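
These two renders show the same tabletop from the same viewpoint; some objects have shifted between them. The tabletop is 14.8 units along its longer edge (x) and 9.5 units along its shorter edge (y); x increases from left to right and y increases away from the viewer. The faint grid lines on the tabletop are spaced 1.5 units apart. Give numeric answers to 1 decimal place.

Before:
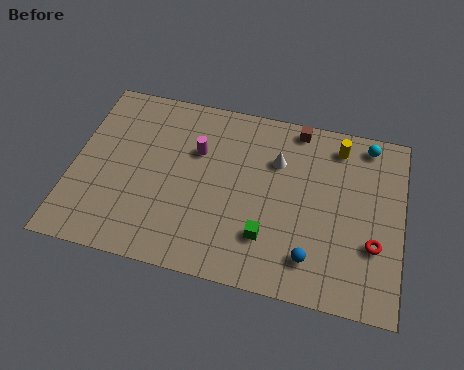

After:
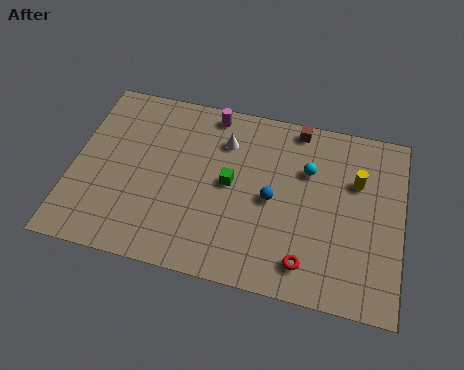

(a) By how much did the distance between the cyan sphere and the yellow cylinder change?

+0.8

The distance was about 1.4 in the first image and 2.2 in the second, so they moved 0.8 units further apart.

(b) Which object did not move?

the brown cube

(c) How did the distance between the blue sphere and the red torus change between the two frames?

+0.4

The distance was about 3.0 in the first image and 3.4 in the second, so they moved 0.4 units further apart.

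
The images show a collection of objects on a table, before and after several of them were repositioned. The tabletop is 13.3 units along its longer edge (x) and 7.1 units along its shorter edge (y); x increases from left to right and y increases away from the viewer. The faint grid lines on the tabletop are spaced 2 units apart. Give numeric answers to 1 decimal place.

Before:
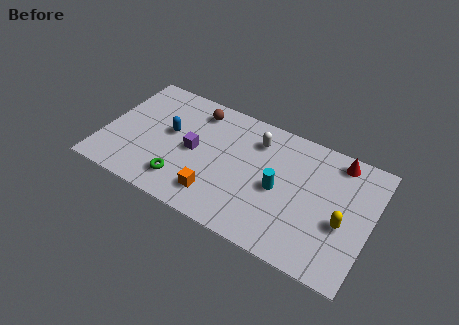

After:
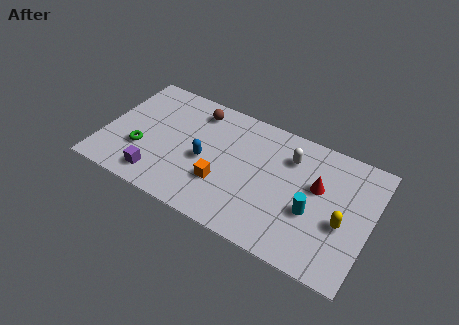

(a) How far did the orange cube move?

0.8

From (5.9, 1.5) to (6.1, 2.3), the orange cube covered √(0.2² + 0.8²) ≈ 0.8 units.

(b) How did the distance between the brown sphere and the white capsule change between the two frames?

+1.7

They were about 3.1 units apart before and 4.8 after — 1.7 units further apart.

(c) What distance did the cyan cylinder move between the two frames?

1.8

The cyan cylinder was near (8.8, 3.3) before and (10.5, 2.8) after, so it travelled √(1.7² + 0.5²) ≈ 1.8 units.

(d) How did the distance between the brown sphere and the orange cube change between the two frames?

-0.7

Before: roughly 4.7 units apart; after: 4.0. That's 0.7 units closer together.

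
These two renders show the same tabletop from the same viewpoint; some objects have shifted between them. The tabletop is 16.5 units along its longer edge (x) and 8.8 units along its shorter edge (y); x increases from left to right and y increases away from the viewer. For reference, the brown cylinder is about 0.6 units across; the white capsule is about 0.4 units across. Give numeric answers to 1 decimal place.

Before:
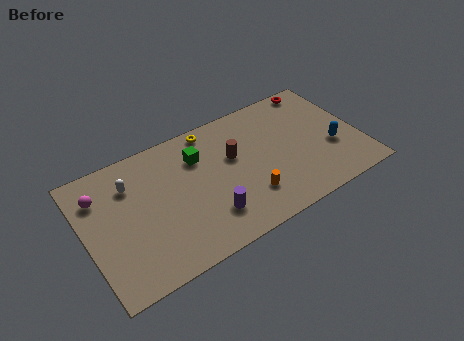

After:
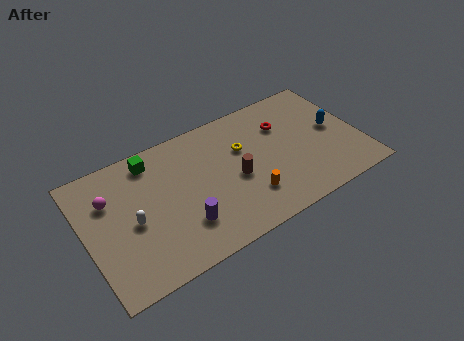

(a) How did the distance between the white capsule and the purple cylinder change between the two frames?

-2.7

The distance was about 5.9 in the first image and 3.2 in the second, so they moved 2.7 units closer together.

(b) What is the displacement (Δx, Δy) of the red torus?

(-2.5, -1.8)

The red torus was at about (14.7, 8.0) and moved to about (12.2, 6.2).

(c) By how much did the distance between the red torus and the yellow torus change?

-4.1

They were about 6.7 units apart before and 2.6 after — 4.1 units closer together.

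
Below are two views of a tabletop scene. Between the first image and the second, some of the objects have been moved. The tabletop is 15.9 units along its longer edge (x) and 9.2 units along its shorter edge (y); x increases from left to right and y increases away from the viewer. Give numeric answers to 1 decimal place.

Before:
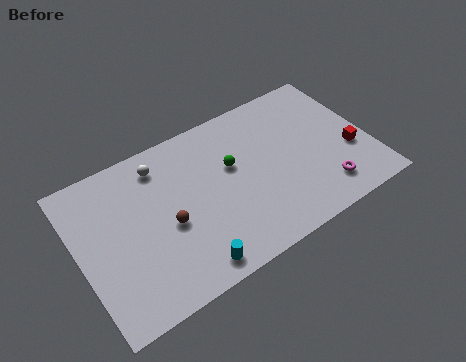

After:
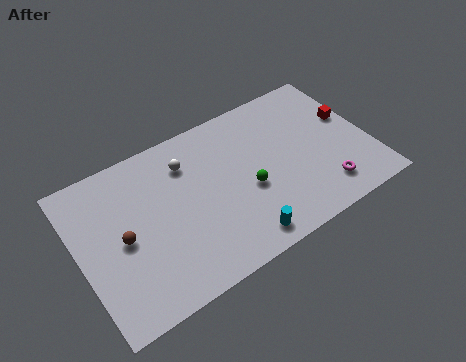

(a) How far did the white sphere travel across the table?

1.5

The white sphere moved from about (4.8, 7.6) to (6.2, 7.0), a distance of √(1.4² + 0.6²) ≈ 1.5.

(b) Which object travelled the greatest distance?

the cyan cylinder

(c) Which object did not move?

the magenta torus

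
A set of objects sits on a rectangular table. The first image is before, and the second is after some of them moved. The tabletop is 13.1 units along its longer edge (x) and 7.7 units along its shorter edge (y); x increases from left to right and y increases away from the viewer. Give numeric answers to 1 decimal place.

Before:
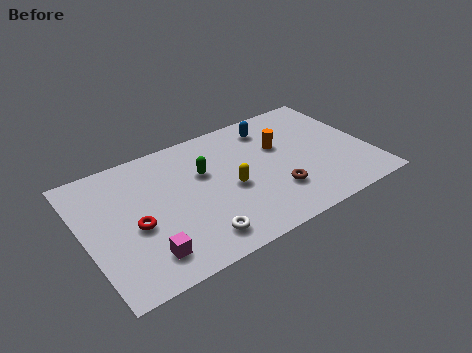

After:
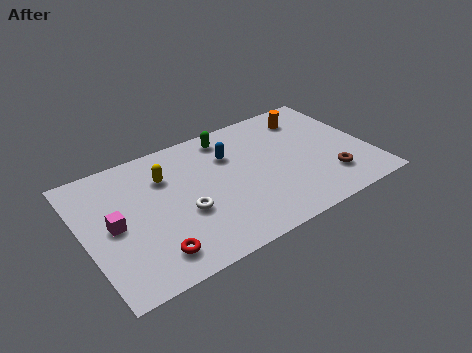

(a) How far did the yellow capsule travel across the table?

3.4

The yellow capsule moved from about (6.6, 3.4) to (3.9, 5.5), a distance of √(2.7² + 2.1²) ≈ 3.4.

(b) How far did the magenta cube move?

2.5

From (2.4, 1.5) to (1.3, 3.8), the magenta cube covered √(1.1² + 2.3²) ≈ 2.5 units.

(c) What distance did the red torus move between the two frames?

2.0

The red torus was near (2.2, 3.3) before and (2.7, 1.4) after, so it travelled √(0.5² + 1.9²) ≈ 2.0 units.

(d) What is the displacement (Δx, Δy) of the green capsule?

(1.4, 1.7)

The green capsule started near (5.6, 4.9) and ended near (7.0, 6.6).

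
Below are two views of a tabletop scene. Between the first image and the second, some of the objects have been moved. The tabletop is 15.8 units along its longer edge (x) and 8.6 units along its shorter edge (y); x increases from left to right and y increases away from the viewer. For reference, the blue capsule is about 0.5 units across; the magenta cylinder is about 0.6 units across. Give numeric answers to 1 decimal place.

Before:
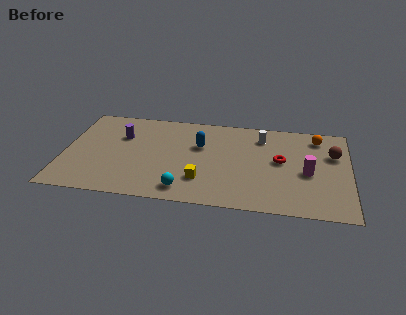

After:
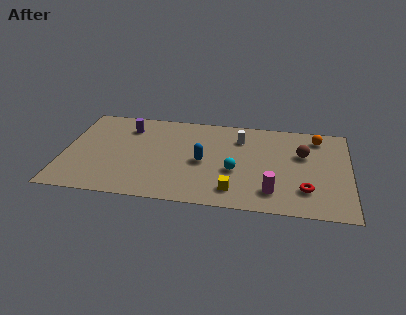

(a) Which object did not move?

the orange sphere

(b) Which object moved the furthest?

the cyan sphere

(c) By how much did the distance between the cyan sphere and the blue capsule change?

-2.4

They were about 4.3 units apart before and 1.9 after — 2.4 units closer together.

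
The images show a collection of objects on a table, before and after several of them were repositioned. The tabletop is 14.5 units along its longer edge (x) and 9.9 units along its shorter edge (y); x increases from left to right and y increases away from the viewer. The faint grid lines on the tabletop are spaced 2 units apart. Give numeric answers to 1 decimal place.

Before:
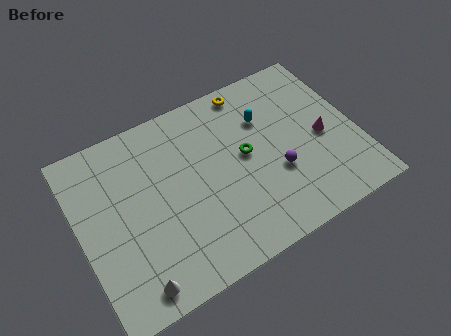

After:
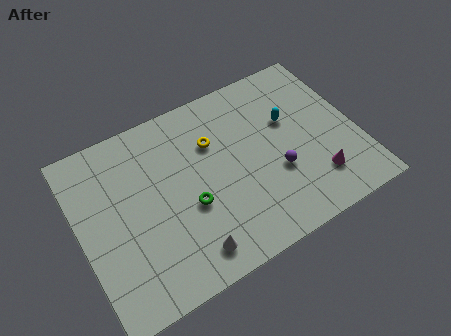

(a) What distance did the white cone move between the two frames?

2.9

The white cone was near (2.2, 1.2) before and (5.1, 1.5) after, so it travelled √(2.9² + 0.3²) ≈ 2.9 units.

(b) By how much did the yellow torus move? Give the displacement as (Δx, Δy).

(-2.3, -2.1)

The yellow torus started near (9.5, 8.9) and ended near (7.2, 6.8).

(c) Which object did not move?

the purple sphere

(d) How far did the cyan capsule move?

1.4

The cyan capsule moved from about (10.0, 6.9) to (11.2, 6.2), a distance of √(1.2² + 0.7²) ≈ 1.4.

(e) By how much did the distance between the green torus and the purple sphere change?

+2.4

The distance was about 2.2 in the first image and 4.6 in the second, so they moved 2.4 units further apart.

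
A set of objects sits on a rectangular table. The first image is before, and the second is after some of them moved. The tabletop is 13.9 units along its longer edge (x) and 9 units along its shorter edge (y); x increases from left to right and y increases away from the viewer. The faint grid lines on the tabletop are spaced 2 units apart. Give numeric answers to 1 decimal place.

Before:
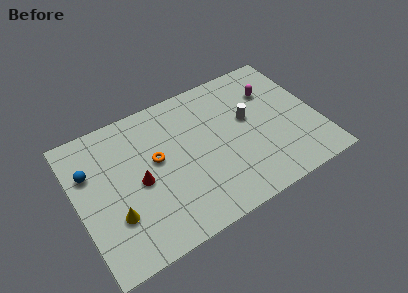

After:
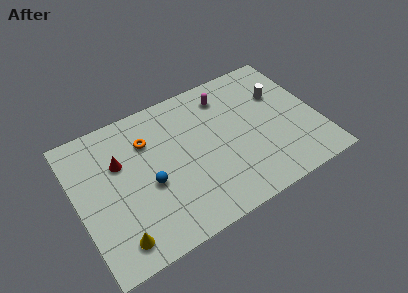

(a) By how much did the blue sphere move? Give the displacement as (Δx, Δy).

(3.1, -2.3)

The blue sphere was at about (0.9, 6.1) and moved to about (4.0, 3.8).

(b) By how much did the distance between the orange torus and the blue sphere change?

-1.1

The distance was about 3.8 in the first image and 2.7 in the second, so they moved 1.1 units closer together.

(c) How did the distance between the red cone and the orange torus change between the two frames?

+0.4

The distance was about 1.4 in the first image and 1.8 in the second, so they moved 0.4 units further apart.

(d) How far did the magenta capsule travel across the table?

2.8

From (11.6, 6.4) to (9.0, 7.3), the magenta capsule covered √(2.6² + 0.9²) ≈ 2.8 units.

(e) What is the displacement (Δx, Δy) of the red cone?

(-0.9, 1.7)

From the two frames, the red cone sits at roughly (3.5, 4.2) before and (2.6, 5.9) after.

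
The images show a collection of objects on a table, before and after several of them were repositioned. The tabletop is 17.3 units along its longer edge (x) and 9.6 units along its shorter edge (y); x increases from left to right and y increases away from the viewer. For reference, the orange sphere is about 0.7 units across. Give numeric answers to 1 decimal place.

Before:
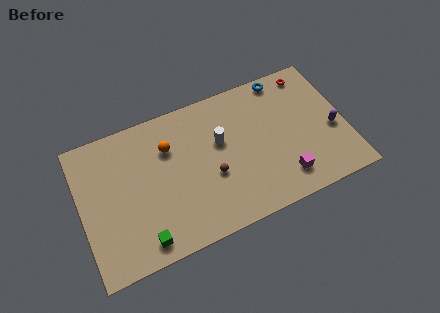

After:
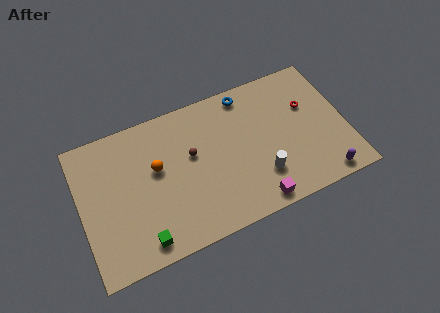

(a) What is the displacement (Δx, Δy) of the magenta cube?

(-2.0, -0.9)

The magenta cube started near (12.9, 1.9) and ended near (10.9, 1.0).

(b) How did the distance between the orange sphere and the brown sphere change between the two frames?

-1.6

Before: roughly 3.9 units apart; after: 2.3. That's 1.6 units closer together.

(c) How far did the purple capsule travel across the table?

3.2

The purple capsule moved from about (16.4, 4.0) to (15.4, 1.0), a distance of √(1.0² + 3.0²) ≈ 3.2.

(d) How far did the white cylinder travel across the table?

4.0

The white cylinder moved from about (9.2, 5.9) to (11.5, 2.6), a distance of √(2.3² + 3.3²) ≈ 4.0.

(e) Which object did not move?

the green cube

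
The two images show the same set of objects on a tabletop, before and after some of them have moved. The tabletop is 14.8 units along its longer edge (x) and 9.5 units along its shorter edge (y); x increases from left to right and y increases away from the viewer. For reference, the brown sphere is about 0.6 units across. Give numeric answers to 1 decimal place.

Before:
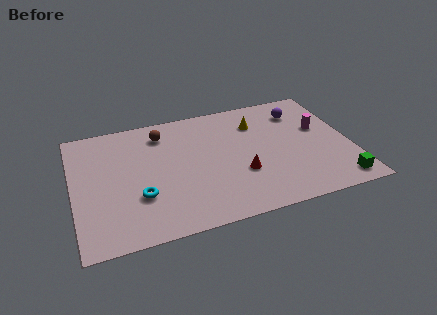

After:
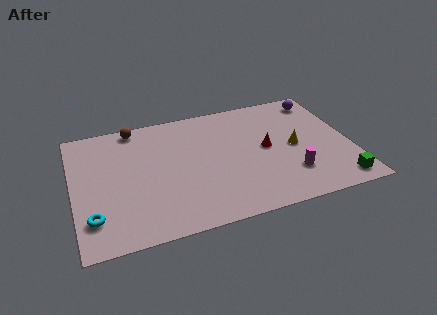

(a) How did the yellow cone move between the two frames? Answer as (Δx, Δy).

(1.8, -2.5)

From the two frames, the yellow cone sits at roughly (10.0, 7.1) before and (11.8, 4.6) after.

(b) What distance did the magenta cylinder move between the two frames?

3.7

The magenta cylinder moved from about (13.3, 5.7) to (11.4, 2.5), a distance of √(1.9² + 3.2²) ≈ 3.7.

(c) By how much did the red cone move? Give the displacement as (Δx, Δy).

(1.5, 1.6)

From the two frames, the red cone sits at roughly (8.8, 3.3) before and (10.3, 4.9) after.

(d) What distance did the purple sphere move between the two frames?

1.4

The purple sphere moved from about (12.4, 7.4) to (13.6, 8.1), a distance of √(1.2² + 0.7²) ≈ 1.4.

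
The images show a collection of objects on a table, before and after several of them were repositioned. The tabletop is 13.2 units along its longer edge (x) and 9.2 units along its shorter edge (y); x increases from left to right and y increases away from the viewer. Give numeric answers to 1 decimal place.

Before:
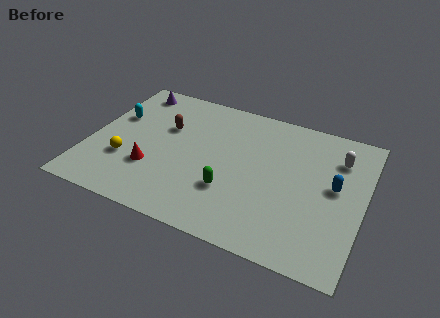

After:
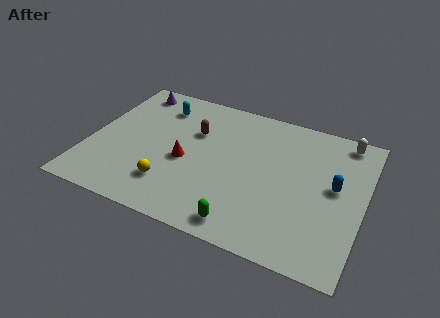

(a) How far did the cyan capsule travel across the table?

2.5

The cyan capsule was near (1.0, 5.8) before and (3.0, 7.3) after, so it travelled √(2.0² + 1.5²) ≈ 2.5 units.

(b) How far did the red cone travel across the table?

1.9

The red cone moved from about (3.2, 2.9) to (4.7, 4.0), a distance of √(1.5² + 1.1²) ≈ 1.9.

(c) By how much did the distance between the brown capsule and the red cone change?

-0.9

Before: roughly 3.0 units apart; after: 2.1. That's 0.9 units closer together.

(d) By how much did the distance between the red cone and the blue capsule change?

-1.7

The distance was about 8.9 in the first image and 7.2 in the second, so they moved 1.7 units closer together.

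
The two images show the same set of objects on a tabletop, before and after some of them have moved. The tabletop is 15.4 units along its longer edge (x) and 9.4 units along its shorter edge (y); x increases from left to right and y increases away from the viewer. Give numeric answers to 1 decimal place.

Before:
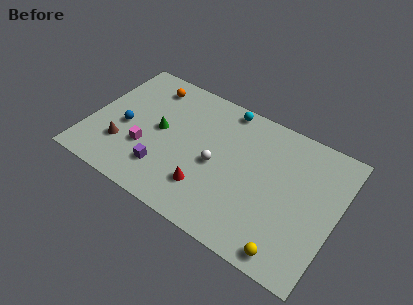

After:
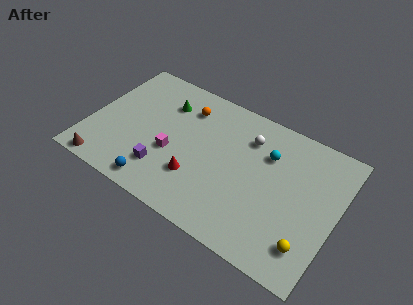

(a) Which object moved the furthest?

the blue sphere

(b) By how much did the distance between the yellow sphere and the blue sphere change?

-2.0

Before: roughly 11.3 units apart; after: 9.3. That's 2.0 units closer together.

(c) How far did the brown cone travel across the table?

2.1

The brown cone moved from about (2.3, 2.7) to (1.5, 0.8), a distance of √(0.8² + 1.9²) ≈ 2.1.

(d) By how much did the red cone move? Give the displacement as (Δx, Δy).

(-0.7, 0.4)

From the two frames, the red cone sits at roughly (7.7, 2.4) before and (7.0, 2.8) after.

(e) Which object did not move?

the purple cube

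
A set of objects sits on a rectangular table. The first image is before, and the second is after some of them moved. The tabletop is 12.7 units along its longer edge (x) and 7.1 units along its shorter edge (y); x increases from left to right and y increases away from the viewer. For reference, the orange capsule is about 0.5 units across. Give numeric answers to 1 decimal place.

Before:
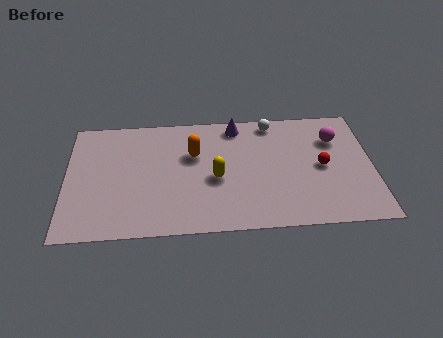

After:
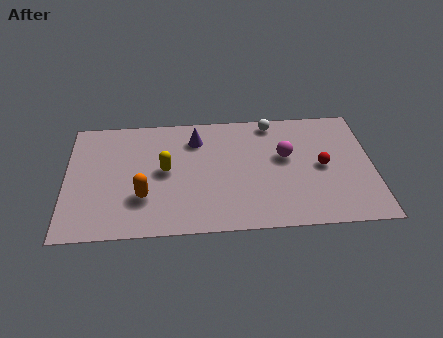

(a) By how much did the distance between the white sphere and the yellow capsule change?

+1.2

The distance was about 4.0 in the first image and 5.2 in the second, so they moved 1.2 units further apart.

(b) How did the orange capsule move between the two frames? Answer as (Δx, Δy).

(-2.1, -2.4)

The orange capsule was at about (5.3, 4.6) and moved to about (3.2, 2.2).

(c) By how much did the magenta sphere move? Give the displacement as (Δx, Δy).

(-2.1, -0.9)

The magenta sphere was at about (11.2, 5.1) and moved to about (9.1, 4.2).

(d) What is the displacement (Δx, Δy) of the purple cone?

(-1.7, -0.7)

From the two frames, the purple cone sits at roughly (7.1, 6.2) before and (5.4, 5.5) after.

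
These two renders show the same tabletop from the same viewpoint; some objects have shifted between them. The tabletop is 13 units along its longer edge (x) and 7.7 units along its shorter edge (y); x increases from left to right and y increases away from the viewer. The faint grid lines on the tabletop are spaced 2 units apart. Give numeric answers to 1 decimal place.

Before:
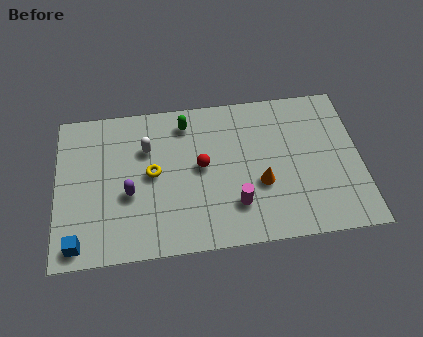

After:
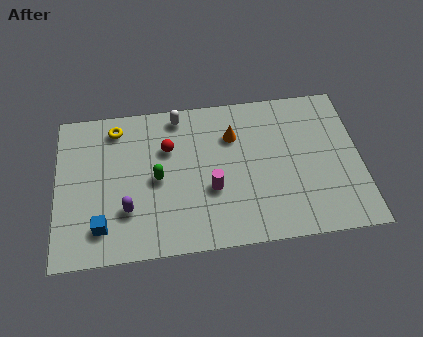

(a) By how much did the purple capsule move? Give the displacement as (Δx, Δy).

(-0.1, -0.8)

The purple capsule started near (3.1, 3.1) and ended near (3.0, 2.3).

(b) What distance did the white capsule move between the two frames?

2.1

The white capsule moved from about (3.9, 5.3) to (5.3, 6.8), a distance of √(1.4² + 1.5²) ≈ 2.1.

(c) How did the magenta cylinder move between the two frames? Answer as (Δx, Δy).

(-1.0, 0.9)

The magenta cylinder started near (7.6, 2.0) and ended near (6.6, 2.9).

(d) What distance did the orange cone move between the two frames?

2.8

The orange cone moved from about (8.7, 2.9) to (7.6, 5.5), a distance of √(1.1² + 2.6²) ≈ 2.8.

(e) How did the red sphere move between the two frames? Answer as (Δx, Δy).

(-1.4, 1.1)

The red sphere was at about (6.2, 4.1) and moved to about (4.8, 5.2).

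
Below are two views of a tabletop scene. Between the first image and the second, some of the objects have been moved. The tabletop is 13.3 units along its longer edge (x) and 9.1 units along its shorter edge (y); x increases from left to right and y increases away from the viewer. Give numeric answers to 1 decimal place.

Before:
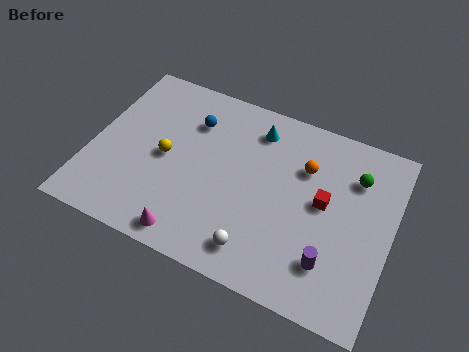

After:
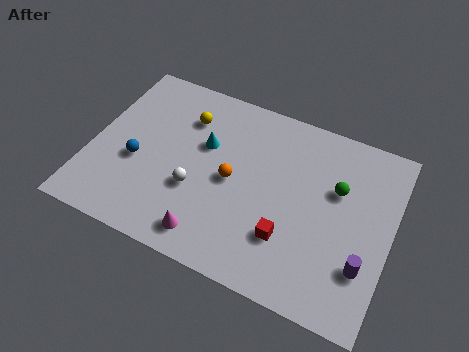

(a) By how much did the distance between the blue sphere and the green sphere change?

+1.6

Before: roughly 7.3 units apart; after: 8.9. That's 1.6 units further apart.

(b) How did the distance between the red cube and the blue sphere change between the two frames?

+0.6

Before: roughly 6.4 units apart; after: 7.0. That's 0.6 units further apart.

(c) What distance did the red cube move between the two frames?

2.6

The red cube moved from about (10.3, 4.9) to (9.0, 2.6), a distance of √(1.3² + 2.3²) ≈ 2.6.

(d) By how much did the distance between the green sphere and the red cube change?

+1.5

They were about 2.2 units apart before and 3.7 after — 1.5 units further apart.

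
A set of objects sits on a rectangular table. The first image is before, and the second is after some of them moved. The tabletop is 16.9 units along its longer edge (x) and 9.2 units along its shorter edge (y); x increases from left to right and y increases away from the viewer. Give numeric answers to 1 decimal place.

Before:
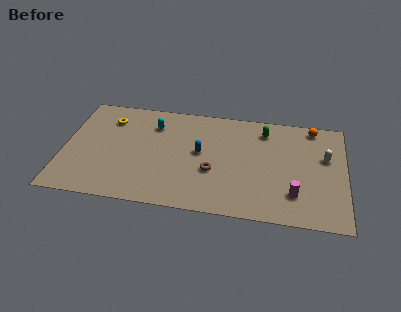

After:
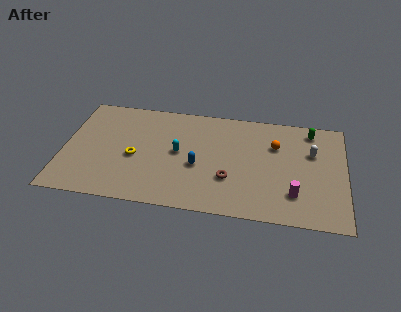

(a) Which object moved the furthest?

the yellow torus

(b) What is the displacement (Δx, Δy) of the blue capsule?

(-0.1, -1.2)

The blue capsule was at about (8.2, 5.0) and moved to about (8.1, 3.8).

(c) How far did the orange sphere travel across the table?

2.9

The orange sphere moved from about (14.9, 8.2) to (12.7, 6.3), a distance of √(2.2² + 1.9²) ≈ 2.9.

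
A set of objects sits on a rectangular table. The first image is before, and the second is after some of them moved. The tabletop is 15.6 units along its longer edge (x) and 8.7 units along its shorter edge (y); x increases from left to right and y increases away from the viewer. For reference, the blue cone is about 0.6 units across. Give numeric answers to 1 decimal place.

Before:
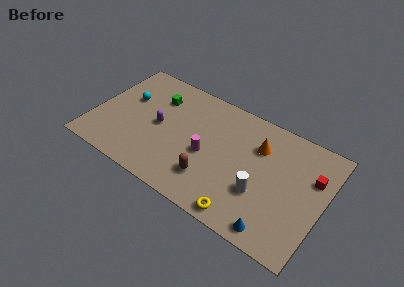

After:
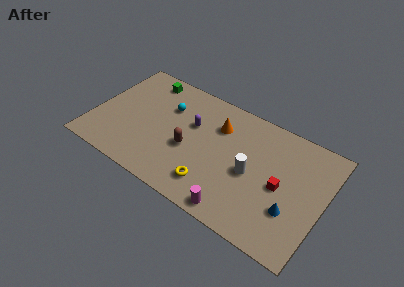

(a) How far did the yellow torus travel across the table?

2.5

The yellow torus was near (10.8, 0.9) before and (8.5, 1.8) after, so it travelled √(2.3² + 0.9²) ≈ 2.5 units.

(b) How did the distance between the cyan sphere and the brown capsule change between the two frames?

-4.0

They were about 7.1 units apart before and 3.1 after — 4.0 units closer together.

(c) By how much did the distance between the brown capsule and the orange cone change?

-1.7

They were about 4.8 units apart before and 3.1 after — 1.7 units closer together.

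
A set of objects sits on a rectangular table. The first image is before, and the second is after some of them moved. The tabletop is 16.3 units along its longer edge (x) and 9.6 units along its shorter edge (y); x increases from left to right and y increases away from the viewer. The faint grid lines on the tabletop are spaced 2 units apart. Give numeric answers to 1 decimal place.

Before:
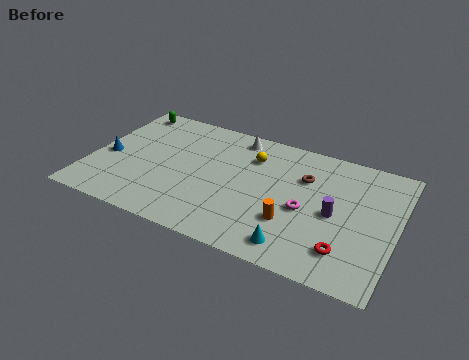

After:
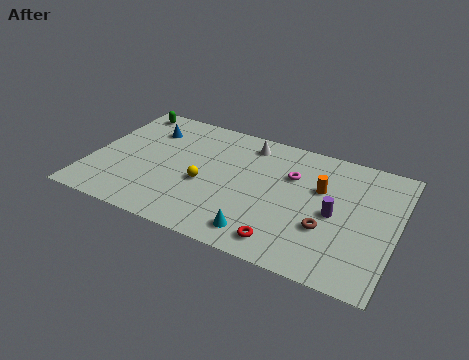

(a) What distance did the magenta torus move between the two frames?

2.5

The magenta torus was near (11.6, 4.2) before and (10.6, 6.5) after, so it travelled √(1.0² + 2.3²) ≈ 2.5 units.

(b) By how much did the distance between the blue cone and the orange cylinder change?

-0.6

Before: roughly 10.2 units apart; after: 9.6. That's 0.6 units closer together.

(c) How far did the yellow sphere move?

3.8

From (8.4, 7.1) to (6.2, 4.0), the yellow sphere covered √(2.2² + 3.1²) ≈ 3.8 units.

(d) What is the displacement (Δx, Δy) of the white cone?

(0.7, -0.3)

The white cone was at about (7.4, 8.4) and moved to about (8.1, 8.1).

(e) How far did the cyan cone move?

1.9

The cyan cone moved from about (11.4, 1.4) to (9.5, 1.5), a distance of √(1.9² + 0.1²) ≈ 1.9.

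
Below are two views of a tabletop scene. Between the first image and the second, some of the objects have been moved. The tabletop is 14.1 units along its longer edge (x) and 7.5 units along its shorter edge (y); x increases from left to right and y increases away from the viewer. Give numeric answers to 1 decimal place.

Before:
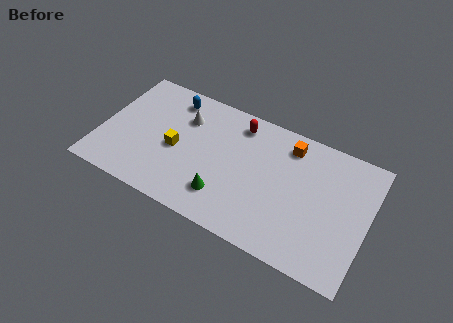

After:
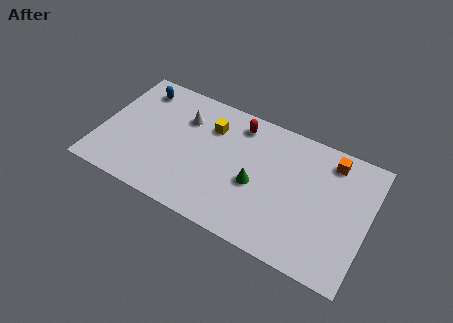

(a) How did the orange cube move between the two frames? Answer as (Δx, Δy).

(2.2, 0.1)

From the two frames, the orange cube sits at roughly (9.7, 6.2) before and (11.9, 6.3) after.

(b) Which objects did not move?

the white cone and the red capsule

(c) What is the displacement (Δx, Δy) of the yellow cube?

(1.6, 2.1)

From the two frames, the yellow cube sits at roughly (4.0, 3.4) before and (5.6, 5.5) after.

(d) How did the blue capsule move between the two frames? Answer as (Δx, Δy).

(-1.8, -0.1)

From the two frames, the blue capsule sits at roughly (3.4, 6.3) before and (1.6, 6.2) after.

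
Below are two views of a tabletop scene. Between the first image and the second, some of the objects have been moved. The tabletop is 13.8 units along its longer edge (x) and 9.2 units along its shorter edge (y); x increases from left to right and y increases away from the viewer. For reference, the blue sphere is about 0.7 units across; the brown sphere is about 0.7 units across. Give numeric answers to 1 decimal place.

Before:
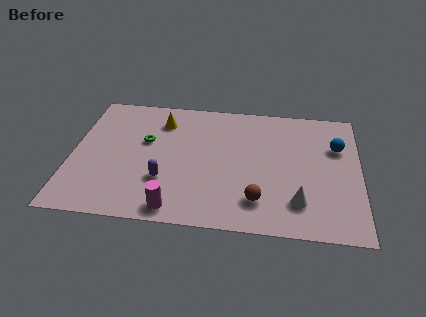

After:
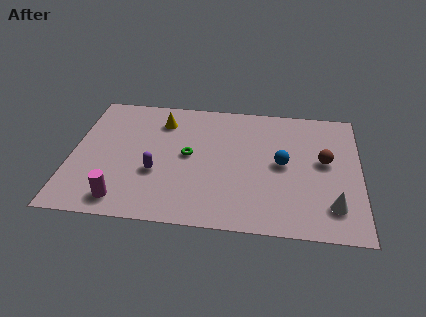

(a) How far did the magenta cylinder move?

2.5

From (5.1, 1.0) to (2.6, 1.3), the magenta cylinder covered √(2.5² + 0.3²) ≈ 2.5 units.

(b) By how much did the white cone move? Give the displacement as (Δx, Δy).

(1.6, -0.1)

From the two frames, the white cone sits at roughly (10.9, 2.1) before and (12.5, 2.0) after.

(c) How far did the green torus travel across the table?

2.2

From (3.5, 5.6) to (5.6, 4.8), the green torus covered √(2.1² + 0.8²) ≈ 2.2 units.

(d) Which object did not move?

the yellow cone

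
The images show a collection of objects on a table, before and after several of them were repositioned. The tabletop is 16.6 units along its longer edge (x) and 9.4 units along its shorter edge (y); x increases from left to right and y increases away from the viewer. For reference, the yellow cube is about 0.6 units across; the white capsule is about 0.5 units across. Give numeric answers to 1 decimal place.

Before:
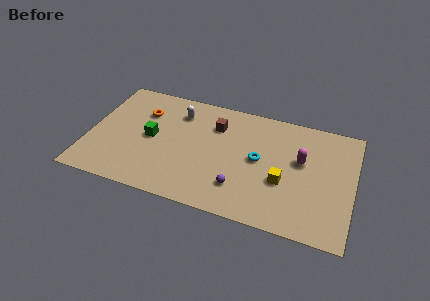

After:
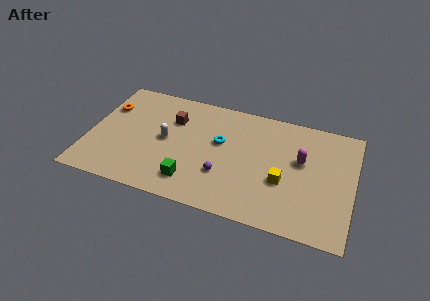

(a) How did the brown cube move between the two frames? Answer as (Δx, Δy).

(-2.7, -0.3)

From the two frames, the brown cube sits at roughly (7.8, 6.9) before and (5.1, 6.6) after.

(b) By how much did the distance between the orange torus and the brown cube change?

-0.4

They were about 4.6 units apart before and 4.2 after — 0.4 units closer together.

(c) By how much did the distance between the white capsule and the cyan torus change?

-2.3

Before: roughly 5.8 units apart; after: 3.5. That's 2.3 units closer together.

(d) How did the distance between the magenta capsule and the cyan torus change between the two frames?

+2.4

The distance was about 2.7 in the first image and 5.1 in the second, so they moved 2.4 units further apart.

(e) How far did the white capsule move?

2.6

The white capsule moved from about (5.4, 7.3) to (4.8, 4.8), a distance of √(0.6² + 2.5²) ≈ 2.6.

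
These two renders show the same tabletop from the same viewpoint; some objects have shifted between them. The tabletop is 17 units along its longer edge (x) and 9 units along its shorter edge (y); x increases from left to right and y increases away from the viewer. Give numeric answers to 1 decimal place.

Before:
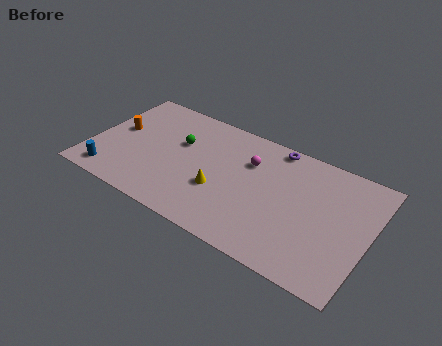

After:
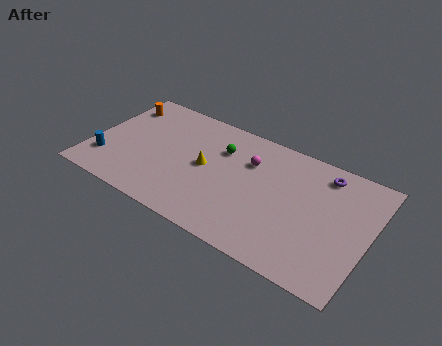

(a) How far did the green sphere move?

2.6

From (5.2, 5.7) to (7.7, 6.4), the green sphere covered √(2.5² + 0.7²) ≈ 2.6 units.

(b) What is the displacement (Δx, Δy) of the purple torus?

(3.1, -0.6)

The purple torus started near (10.8, 8.2) and ended near (13.9, 7.6).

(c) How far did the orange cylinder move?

2.1

From (1.4, 5.0) to (1.1, 7.1), the orange cylinder covered √(0.3² + 2.1²) ≈ 2.1 units.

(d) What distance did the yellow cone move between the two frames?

1.7

From (8.1, 3.3) to (7.0, 4.6), the yellow cone covered √(1.1² + 1.3²) ≈ 1.7 units.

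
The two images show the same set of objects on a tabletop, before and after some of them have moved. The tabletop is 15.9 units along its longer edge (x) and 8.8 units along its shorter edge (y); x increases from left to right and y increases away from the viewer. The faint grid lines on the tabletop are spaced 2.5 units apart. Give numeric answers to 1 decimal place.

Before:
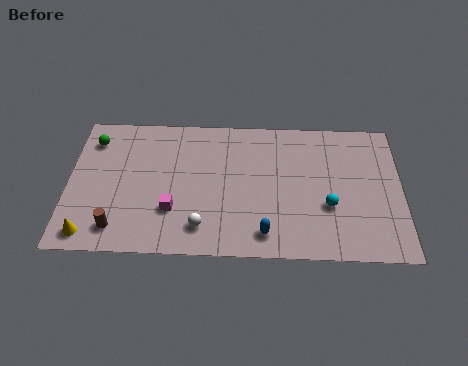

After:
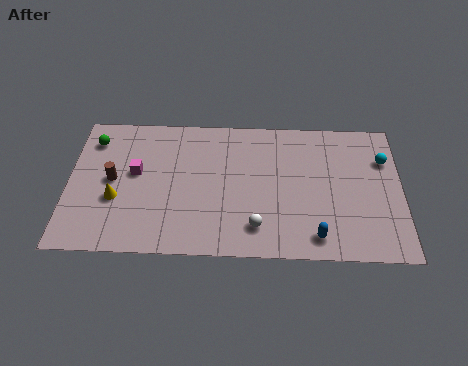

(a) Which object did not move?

the green sphere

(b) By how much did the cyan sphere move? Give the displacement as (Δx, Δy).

(2.7, 3.0)

The cyan sphere was at about (12.4, 3.2) and moved to about (15.1, 6.2).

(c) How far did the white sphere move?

2.6

The white sphere was near (6.4, 1.7) before and (9.0, 1.8) after, so it travelled √(2.6² + 0.1²) ≈ 2.6 units.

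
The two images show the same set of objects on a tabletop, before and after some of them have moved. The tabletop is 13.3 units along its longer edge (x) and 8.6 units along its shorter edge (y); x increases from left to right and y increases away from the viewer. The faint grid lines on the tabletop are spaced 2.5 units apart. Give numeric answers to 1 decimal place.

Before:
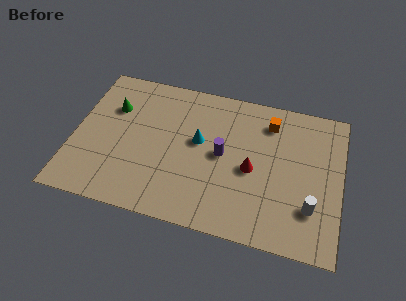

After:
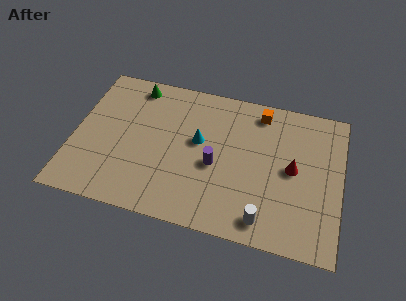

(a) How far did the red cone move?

2.1

The red cone was near (8.9, 3.9) before and (10.9, 4.4) after, so it travelled √(2.0² + 0.5²) ≈ 2.1 units.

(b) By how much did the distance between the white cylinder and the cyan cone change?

-1.1

They were about 6.2 units apart before and 5.1 after — 1.1 units closer together.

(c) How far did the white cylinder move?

2.5

From (11.9, 2.4) to (9.7, 1.2), the white cylinder covered √(2.2² + 1.2²) ≈ 2.5 units.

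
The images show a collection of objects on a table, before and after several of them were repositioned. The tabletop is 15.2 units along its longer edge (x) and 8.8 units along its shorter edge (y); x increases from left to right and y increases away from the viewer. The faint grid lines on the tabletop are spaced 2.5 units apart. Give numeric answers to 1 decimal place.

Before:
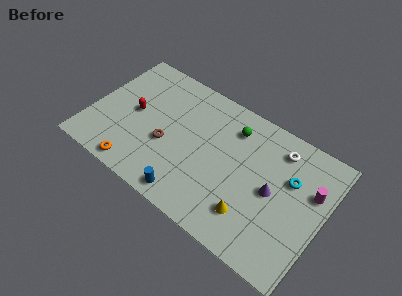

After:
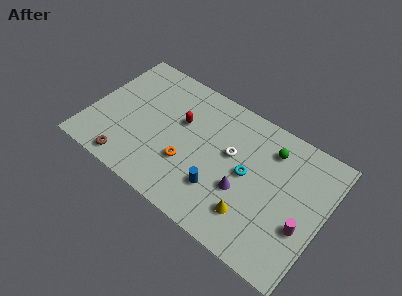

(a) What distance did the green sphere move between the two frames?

2.5

The green sphere was near (8.9, 6.9) before and (11.4, 6.9) after, so it travelled √(2.5² + 0.0²) ≈ 2.5 units.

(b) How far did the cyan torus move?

2.9

From (12.9, 5.7) to (10.3, 4.5), the cyan torus covered √(2.6² + 1.2²) ≈ 2.9 units.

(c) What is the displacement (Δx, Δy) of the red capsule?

(3.0, 1.0)

The red capsule was at about (2.7, 4.5) and moved to about (5.7, 5.5).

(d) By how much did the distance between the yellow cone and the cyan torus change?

-1.6

Before: roughly 4.1 units apart; after: 2.5. That's 1.6 units closer together.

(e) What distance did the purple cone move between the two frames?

2.1

From (12.0, 4.3) to (10.2, 3.3), the purple cone covered √(1.8² + 1.0²) ≈ 2.1 units.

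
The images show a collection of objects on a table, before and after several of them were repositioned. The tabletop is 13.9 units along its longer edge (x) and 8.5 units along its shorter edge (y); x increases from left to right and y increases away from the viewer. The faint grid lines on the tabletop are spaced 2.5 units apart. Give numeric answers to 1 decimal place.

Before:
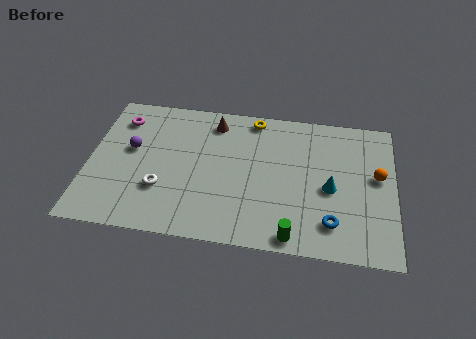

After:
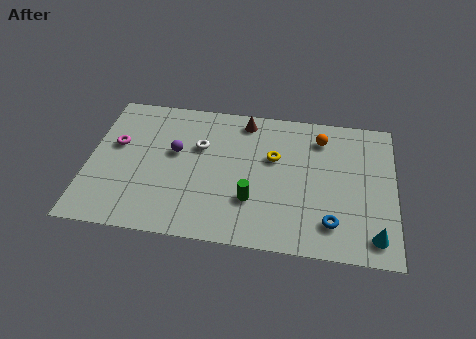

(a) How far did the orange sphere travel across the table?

3.3

The orange sphere was near (13.1, 4.8) before and (10.5, 6.8) after, so it travelled √(2.6² + 2.0²) ≈ 3.3 units.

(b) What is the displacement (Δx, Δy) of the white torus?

(1.6, 2.8)

From the two frames, the white torus sits at roughly (3.4, 2.7) before and (5.0, 5.5) after.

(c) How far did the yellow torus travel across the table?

2.5

The yellow torus was near (7.4, 7.6) before and (8.4, 5.3) after, so it travelled √(1.0² + 2.3²) ≈ 2.5 units.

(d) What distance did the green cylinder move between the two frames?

2.6

From (9.4, 0.8) to (7.5, 2.6), the green cylinder covered √(1.9² + 1.8²) ≈ 2.6 units.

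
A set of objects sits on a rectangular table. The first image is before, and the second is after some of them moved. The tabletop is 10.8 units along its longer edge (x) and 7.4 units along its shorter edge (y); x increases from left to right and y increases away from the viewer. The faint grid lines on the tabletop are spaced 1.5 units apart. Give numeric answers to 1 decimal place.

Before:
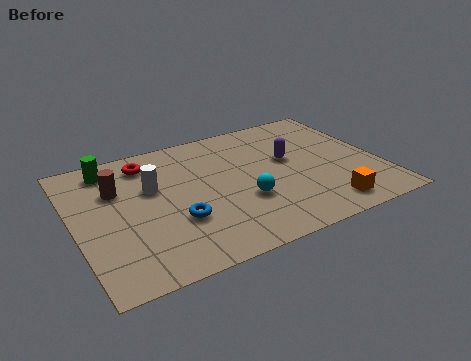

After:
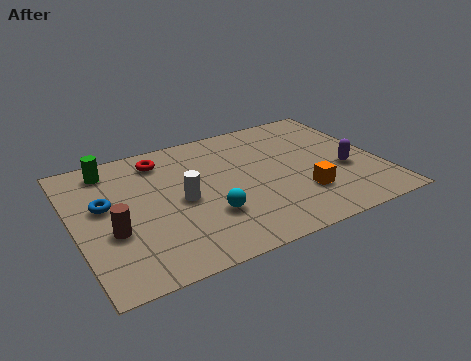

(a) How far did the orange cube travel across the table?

1.2

The orange cube was near (8.5, 1.1) before and (7.8, 2.1) after, so it travelled √(0.7² + 1.0²) ≈ 1.2 units.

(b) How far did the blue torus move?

2.9

The blue torus moved from about (3.4, 2.5) to (1.1, 4.3), a distance of √(2.3² + 1.8²) ≈ 2.9.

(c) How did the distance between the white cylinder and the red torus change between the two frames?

+1.1

They were about 1.5 units apart before and 2.6 after — 1.1 units further apart.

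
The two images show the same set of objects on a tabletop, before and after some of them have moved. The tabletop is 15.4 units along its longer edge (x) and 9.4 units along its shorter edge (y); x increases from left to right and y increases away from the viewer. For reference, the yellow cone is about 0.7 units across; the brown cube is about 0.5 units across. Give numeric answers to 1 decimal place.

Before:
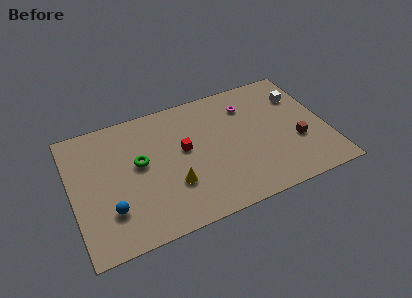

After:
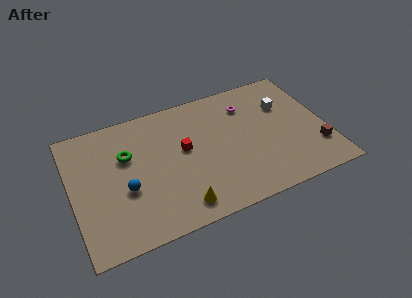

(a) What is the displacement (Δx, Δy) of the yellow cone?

(0.2, -1.6)

The yellow cone was at about (5.9, 3.0) and moved to about (6.1, 1.4).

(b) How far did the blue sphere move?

1.5

From (2.1, 2.6) to (3.1, 3.7), the blue sphere covered √(1.0² + 1.1²) ≈ 1.5 units.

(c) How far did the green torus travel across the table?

1.1

The green torus was near (4.1, 5.3) before and (3.4, 6.1) after, so it travelled √(0.7² + 0.8²) ≈ 1.1 units.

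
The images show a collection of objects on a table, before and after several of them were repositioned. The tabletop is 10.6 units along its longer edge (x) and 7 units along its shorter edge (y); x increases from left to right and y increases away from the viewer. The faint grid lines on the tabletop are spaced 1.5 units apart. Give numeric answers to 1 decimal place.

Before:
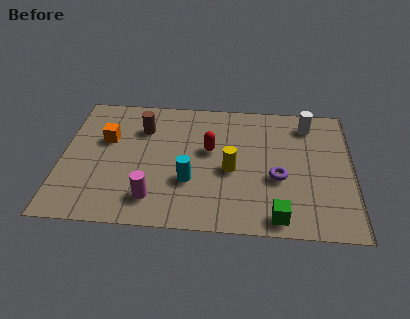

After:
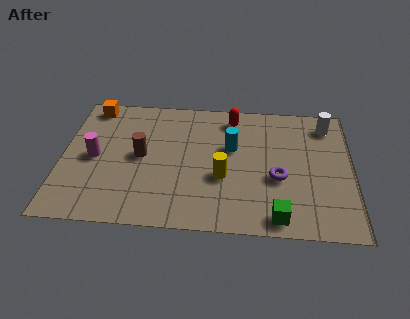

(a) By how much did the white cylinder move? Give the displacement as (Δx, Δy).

(0.7, 0.0)

From the two frames, the white cylinder sits at roughly (9.0, 5.8) before and (9.7, 5.8) after.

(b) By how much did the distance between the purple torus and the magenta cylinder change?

+2.0

Before: roughly 4.7 units apart; after: 6.7. That's 2.0 units further apart.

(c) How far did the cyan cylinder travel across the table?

2.4

The cyan cylinder moved from about (4.7, 2.4) to (6.2, 4.3), a distance of √(1.5² + 1.9²) ≈ 2.4.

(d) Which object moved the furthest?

the magenta cylinder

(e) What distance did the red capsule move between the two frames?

2.0

The red capsule moved from about (5.4, 4.1) to (6.2, 5.9), a distance of √(0.8² + 1.8²) ≈ 2.0.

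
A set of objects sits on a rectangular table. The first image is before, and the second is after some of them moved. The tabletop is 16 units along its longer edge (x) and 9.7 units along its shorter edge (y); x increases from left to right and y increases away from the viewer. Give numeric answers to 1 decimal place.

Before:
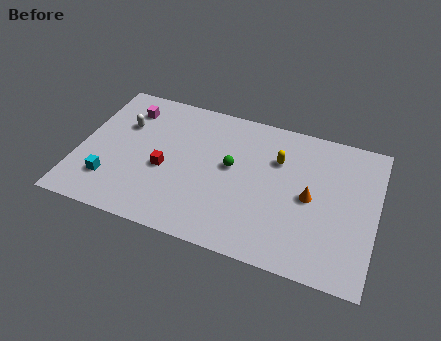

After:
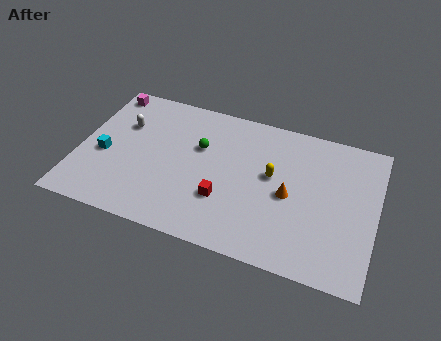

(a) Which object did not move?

the white capsule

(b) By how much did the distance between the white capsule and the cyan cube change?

-1.6

Before: roughly 4.1 units apart; after: 2.5. That's 1.6 units closer together.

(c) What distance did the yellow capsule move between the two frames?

1.2

The yellow capsule was near (10.6, 6.7) before and (10.4, 5.5) after, so it travelled √(0.2² + 1.2²) ≈ 1.2 units.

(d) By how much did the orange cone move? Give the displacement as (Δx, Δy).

(-1.1, -0.2)

The orange cone started near (12.5, 4.7) and ended near (11.4, 4.5).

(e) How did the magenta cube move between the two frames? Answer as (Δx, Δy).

(-1.3, 0.9)

The magenta cube was at about (2.3, 7.7) and moved to about (1.0, 8.6).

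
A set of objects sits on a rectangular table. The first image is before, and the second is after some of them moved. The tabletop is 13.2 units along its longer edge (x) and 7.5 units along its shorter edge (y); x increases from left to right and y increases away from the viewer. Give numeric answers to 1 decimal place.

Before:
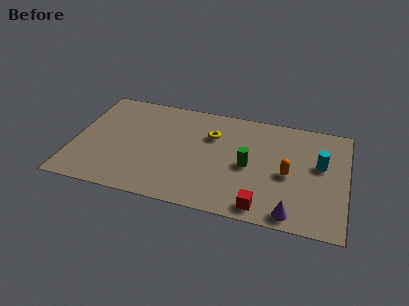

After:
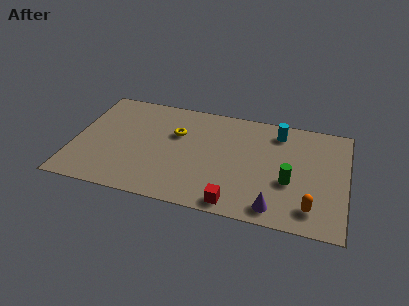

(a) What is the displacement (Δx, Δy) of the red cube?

(-1.3, -0.1)

The red cube started near (9.3, 0.9) and ended near (8.0, 0.8).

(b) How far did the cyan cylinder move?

2.8

The cyan cylinder was near (11.9, 4.4) before and (9.8, 6.2) after, so it travelled √(2.1² + 1.8²) ≈ 2.8 units.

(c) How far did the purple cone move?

0.8

From (10.7, 0.8) to (9.9, 1.0), the purple cone covered √(0.8² + 0.2²) ≈ 0.8 units.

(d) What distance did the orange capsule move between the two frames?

2.3

From (10.4, 3.4) to (11.6, 1.4), the orange capsule covered √(1.2² + 2.0²) ≈ 2.3 units.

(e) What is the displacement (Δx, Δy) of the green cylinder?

(2.0, -0.6)

The green cylinder was at about (8.5, 3.5) and moved to about (10.5, 2.9).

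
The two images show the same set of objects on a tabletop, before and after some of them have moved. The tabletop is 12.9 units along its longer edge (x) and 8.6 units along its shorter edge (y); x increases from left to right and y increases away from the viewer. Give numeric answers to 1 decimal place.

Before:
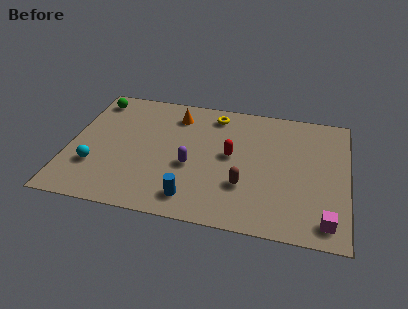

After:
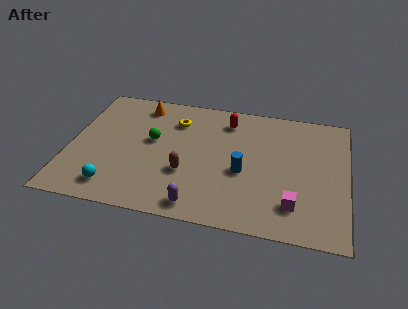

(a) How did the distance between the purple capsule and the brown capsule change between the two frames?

-0.5

The distance was about 2.6 in the first image and 2.1 in the second, so they moved 0.5 units closer together.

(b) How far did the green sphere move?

3.8

The green sphere was near (0.9, 7.3) before and (3.8, 4.9) after, so it travelled √(2.9² + 2.4²) ≈ 3.8 units.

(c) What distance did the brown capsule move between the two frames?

2.7

The brown capsule moved from about (8.2, 2.7) to (5.5, 3.0), a distance of √(2.7² + 0.3²) ≈ 2.7.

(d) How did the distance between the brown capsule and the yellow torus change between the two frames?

-1.3

They were about 4.9 units apart before and 3.6 after — 1.3 units closer together.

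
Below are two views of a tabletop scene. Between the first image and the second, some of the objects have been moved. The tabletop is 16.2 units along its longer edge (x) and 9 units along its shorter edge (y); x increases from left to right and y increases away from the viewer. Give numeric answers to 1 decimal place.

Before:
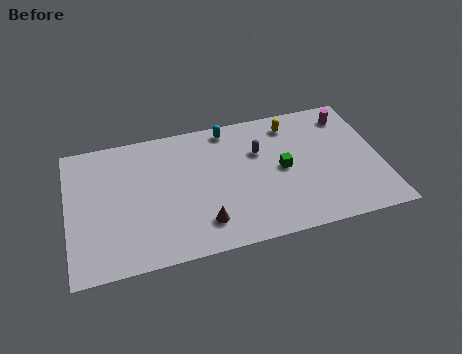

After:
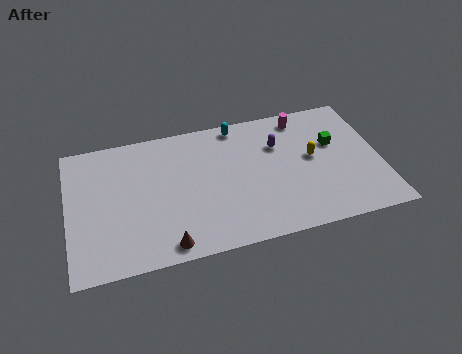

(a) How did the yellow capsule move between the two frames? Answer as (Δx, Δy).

(0.9, -2.6)

From the two frames, the yellow capsule sits at roughly (11.8, 7.5) before and (12.7, 4.9) after.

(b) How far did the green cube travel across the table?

3.0

The green cube moved from about (11.1, 4.5) to (13.9, 5.6), a distance of √(2.8² + 1.1²) ≈ 3.0.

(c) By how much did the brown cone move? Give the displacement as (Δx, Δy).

(-1.9, -0.9)

From the two frames, the brown cone sits at roughly (6.8, 1.9) before and (4.9, 1.0) after.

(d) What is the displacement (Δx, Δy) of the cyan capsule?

(0.5, 0.1)

The cyan capsule was at about (8.5, 8.0) and moved to about (9.0, 8.1).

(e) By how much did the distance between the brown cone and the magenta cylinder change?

+0.4

They were about 9.7 units apart before and 10.1 after — 0.4 units further apart.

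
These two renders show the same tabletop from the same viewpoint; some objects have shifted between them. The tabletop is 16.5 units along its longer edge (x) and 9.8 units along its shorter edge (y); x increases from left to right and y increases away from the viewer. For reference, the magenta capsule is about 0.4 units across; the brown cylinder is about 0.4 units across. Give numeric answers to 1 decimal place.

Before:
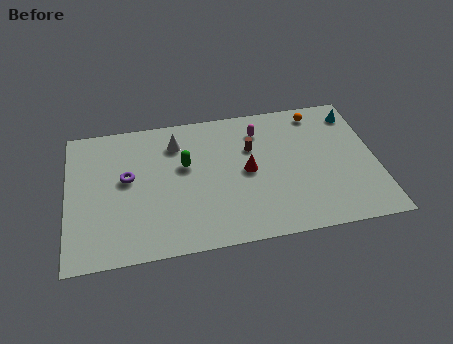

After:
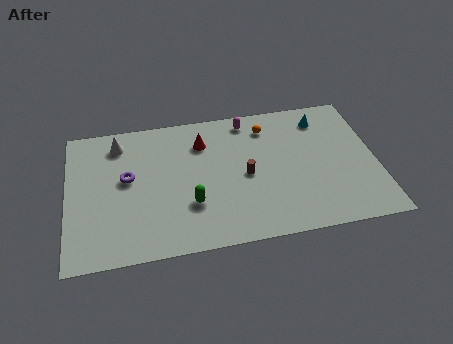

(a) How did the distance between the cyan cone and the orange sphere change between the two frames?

+1.0

The distance was about 2.0 in the first image and 3.0 in the second, so they moved 1.0 units further apart.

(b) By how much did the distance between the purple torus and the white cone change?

-0.8

They were about 3.4 units apart before and 2.6 after — 0.8 units closer together.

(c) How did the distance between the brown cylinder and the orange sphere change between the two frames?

-0.7

Before: roughly 4.2 units apart; after: 3.5. That's 0.7 units closer together.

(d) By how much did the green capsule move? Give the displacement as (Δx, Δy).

(0.2, -2.8)

The green capsule started near (6.3, 5.9) and ended near (6.5, 3.1).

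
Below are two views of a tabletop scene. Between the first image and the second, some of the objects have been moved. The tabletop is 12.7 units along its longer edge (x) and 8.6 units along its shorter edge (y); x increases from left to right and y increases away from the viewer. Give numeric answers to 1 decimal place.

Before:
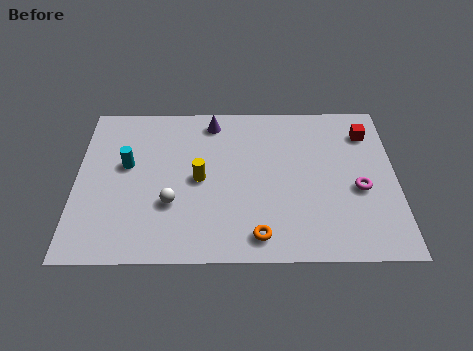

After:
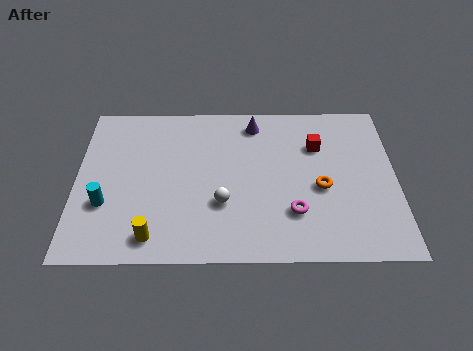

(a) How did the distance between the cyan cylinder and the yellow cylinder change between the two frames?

-0.5

Before: roughly 3.0 units apart; after: 2.5. That's 0.5 units closer together.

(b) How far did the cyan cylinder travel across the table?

2.2

From (2.0, 5.0) to (1.2, 2.9), the cyan cylinder covered √(0.8² + 2.1²) ≈ 2.2 units.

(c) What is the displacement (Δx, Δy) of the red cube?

(-2.0, -0.7)

The red cube started near (11.6, 6.7) and ended near (9.6, 6.0).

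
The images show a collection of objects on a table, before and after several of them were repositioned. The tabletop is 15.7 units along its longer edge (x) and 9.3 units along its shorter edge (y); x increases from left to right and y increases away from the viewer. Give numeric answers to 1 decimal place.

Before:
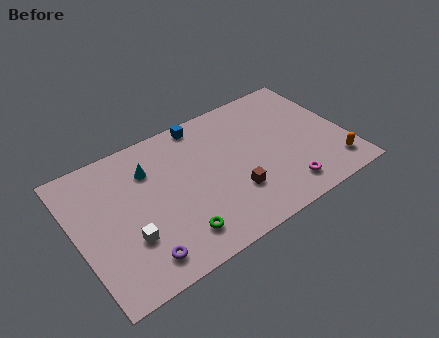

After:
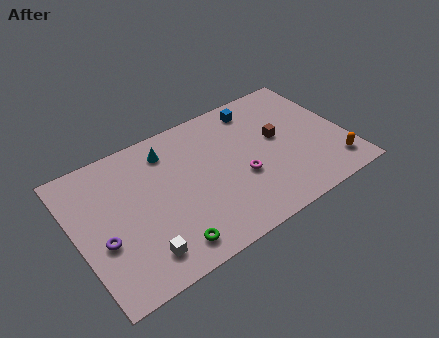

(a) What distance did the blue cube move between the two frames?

3.2

From (7.9, 8.4) to (11.1, 7.9), the blue cube covered √(3.2² + 0.5²) ≈ 3.2 units.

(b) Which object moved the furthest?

the brown cube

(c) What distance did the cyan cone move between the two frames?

1.4

The cyan cone moved from about (4.5, 6.8) to (5.7, 7.5), a distance of √(1.2² + 0.7²) ≈ 1.4.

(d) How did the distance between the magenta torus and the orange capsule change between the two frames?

+2.5

Before: roughly 3.0 units apart; after: 5.5. That's 2.5 units further apart.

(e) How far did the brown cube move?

3.9

The brown cube was near (8.8, 2.8) before and (11.9, 5.2) after, so it travelled √(3.1² + 2.4²) ≈ 3.9 units.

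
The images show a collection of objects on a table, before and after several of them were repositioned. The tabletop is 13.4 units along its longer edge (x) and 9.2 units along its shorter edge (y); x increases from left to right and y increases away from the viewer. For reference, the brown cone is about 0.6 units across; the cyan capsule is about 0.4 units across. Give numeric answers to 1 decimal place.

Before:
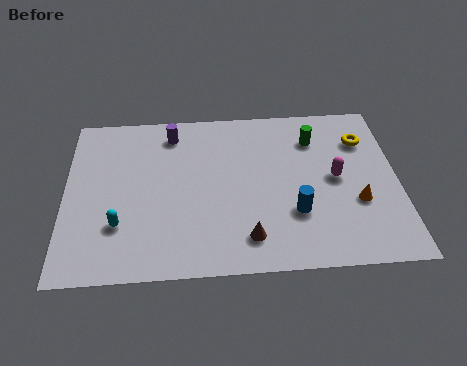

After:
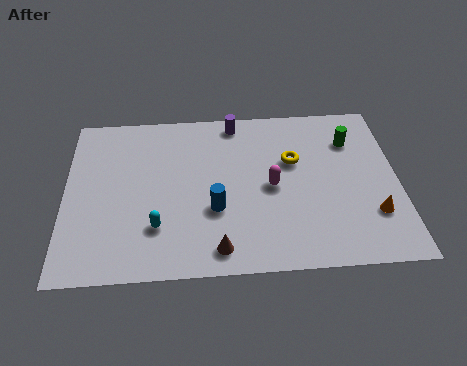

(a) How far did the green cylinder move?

1.5

The green cylinder moved from about (10.1, 7.0) to (11.6, 6.8), a distance of √(1.5² + 0.2²) ≈ 1.5.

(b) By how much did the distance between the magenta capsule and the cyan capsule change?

-3.9

Before: roughly 8.9 units apart; after: 5.0. That's 3.9 units closer together.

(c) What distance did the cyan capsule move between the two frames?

1.5

From (2.2, 2.7) to (3.7, 2.5), the cyan capsule covered √(1.5² + 0.2²) ≈ 1.5 units.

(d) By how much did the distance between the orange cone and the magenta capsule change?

+2.8

They were about 1.6 units apart before and 4.4 after — 2.8 units further apart.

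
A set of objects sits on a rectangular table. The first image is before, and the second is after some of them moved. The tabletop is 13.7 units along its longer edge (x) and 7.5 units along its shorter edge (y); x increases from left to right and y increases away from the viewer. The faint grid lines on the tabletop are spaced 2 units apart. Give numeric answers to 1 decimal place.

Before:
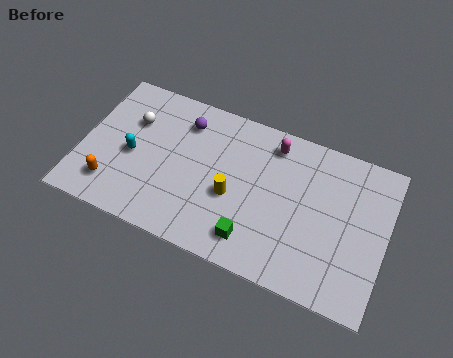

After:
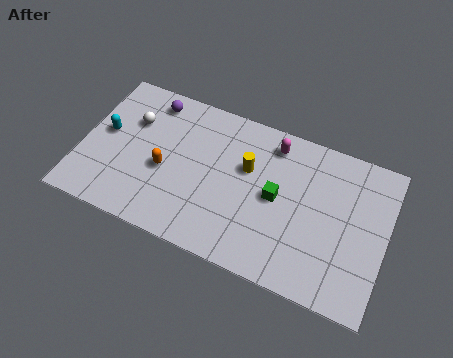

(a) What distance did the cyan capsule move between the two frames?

1.5

From (2.3, 3.4) to (1.0, 4.1), the cyan capsule covered √(1.3² + 0.7²) ≈ 1.5 units.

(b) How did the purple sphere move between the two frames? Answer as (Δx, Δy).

(-1.6, 0.5)

From the two frames, the purple sphere sits at roughly (4.4, 5.9) before and (2.8, 6.4) after.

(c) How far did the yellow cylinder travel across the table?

1.7

From (6.9, 3.1) to (7.4, 4.7), the yellow cylinder covered √(0.5² + 1.6²) ≈ 1.7 units.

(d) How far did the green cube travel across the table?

2.5

The green cube was near (8.0, 1.4) before and (8.8, 3.8) after, so it travelled √(0.8² + 2.4²) ≈ 2.5 units.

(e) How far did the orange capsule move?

2.7

From (1.6, 1.6) to (3.8, 3.2), the orange capsule covered √(2.2² + 1.6²) ≈ 2.7 units.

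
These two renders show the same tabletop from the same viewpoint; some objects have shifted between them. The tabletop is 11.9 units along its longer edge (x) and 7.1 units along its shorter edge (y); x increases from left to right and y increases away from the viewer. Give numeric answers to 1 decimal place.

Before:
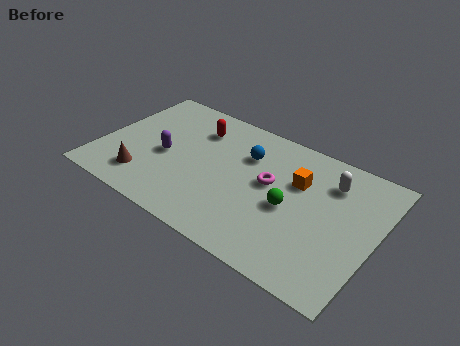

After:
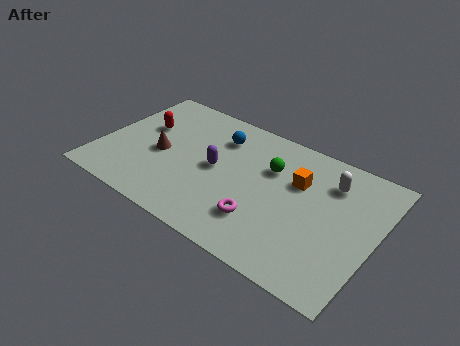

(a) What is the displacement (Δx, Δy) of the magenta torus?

(0.0, -2.1)

The magenta torus started near (7.3, 4.0) and ended near (7.3, 1.9).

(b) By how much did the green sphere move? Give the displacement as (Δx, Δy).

(-1.1, 1.6)

The green sphere started near (8.3, 3.2) and ended near (7.2, 4.8).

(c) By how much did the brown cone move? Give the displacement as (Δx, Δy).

(0.4, 1.7)

The brown cone started near (2.2, 1.5) and ended near (2.6, 3.2).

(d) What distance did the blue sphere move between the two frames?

1.4

The blue sphere moved from about (6.1, 5.0) to (4.8, 5.4), a distance of √(1.3² + 0.4²) ≈ 1.4.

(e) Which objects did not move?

the orange cube and the white capsule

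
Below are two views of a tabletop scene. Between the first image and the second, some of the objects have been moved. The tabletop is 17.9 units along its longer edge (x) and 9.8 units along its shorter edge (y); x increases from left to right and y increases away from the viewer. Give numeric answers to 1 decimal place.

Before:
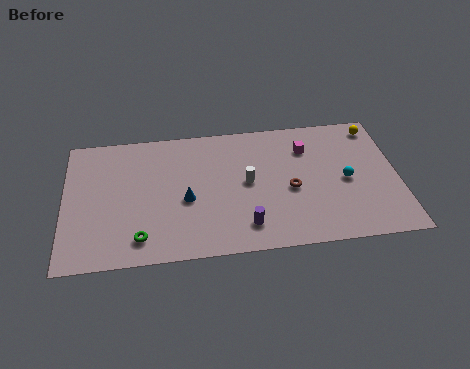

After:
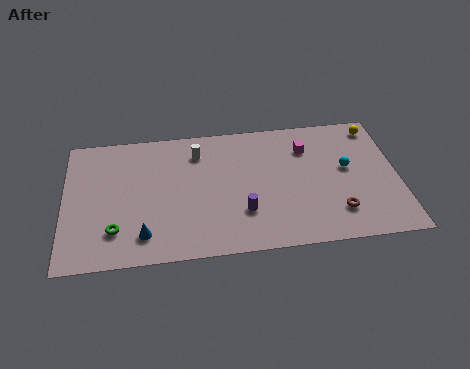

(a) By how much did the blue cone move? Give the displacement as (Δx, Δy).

(-2.3, -2.3)

The blue cone started near (6.5, 4.2) and ended near (4.2, 1.9).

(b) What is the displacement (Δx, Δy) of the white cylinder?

(-2.6, 2.6)

The white cylinder started near (9.8, 5.1) and ended near (7.2, 7.7).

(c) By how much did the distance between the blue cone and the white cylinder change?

+3.1

The distance was about 3.4 in the first image and 6.5 in the second, so they moved 3.1 units further apart.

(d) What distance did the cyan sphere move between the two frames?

0.9

The cyan sphere was near (15.1, 4.6) before and (15.2, 5.5) after, so it travelled √(0.1² + 0.9²) ≈ 0.9 units.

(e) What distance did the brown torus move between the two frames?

3.1

The brown torus moved from about (12.1, 4.3) to (14.5, 2.3), a distance of √(2.4² + 2.0²) ≈ 3.1.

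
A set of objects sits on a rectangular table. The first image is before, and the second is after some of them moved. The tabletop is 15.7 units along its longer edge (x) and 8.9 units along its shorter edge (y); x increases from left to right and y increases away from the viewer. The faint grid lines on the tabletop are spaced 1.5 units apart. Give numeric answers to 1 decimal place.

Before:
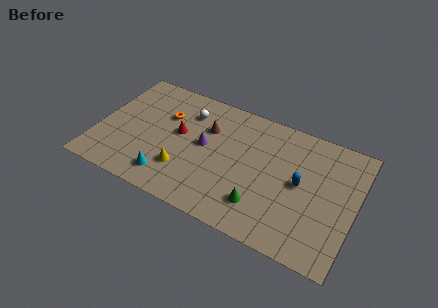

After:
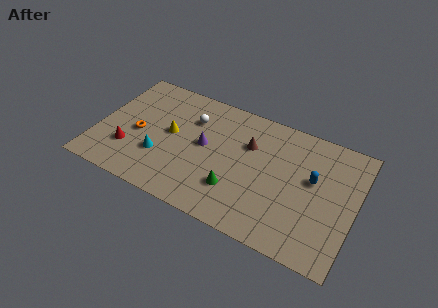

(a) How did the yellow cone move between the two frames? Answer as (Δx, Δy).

(-1.1, 2.3)

The yellow cone started near (5.5, 2.5) and ended near (4.4, 4.8).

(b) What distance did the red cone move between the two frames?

3.7

The red cone was near (4.9, 5.0) before and (2.1, 2.6) after, so it travelled √(2.8² + 2.4²) ≈ 3.7 units.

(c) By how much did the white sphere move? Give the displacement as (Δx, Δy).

(0.3, -0.4)

The white sphere was at about (5.2, 6.8) and moved to about (5.5, 6.4).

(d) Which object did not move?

the purple cone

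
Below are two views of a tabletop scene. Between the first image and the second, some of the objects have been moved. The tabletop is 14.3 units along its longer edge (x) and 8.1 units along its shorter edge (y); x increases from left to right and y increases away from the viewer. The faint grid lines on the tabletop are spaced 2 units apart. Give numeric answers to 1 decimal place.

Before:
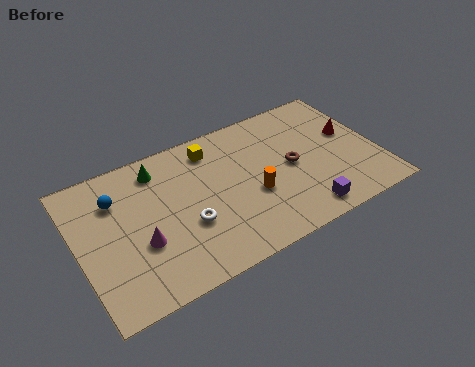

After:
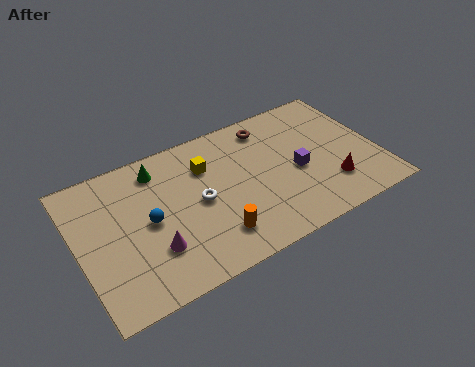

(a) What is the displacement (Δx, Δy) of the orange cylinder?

(-2.1, -1.4)

From the two frames, the orange cylinder sits at roughly (8.2, 3.2) before and (6.1, 1.8) after.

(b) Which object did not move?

the green cone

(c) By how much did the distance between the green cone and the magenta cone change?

+0.5

The distance was about 3.9 in the first image and 4.4 in the second, so they moved 0.5 units further apart.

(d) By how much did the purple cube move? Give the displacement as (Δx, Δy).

(0.1, 2.5)

The purple cube started near (10.3, 1.1) and ended near (10.4, 3.6).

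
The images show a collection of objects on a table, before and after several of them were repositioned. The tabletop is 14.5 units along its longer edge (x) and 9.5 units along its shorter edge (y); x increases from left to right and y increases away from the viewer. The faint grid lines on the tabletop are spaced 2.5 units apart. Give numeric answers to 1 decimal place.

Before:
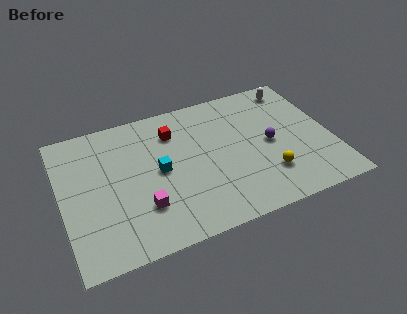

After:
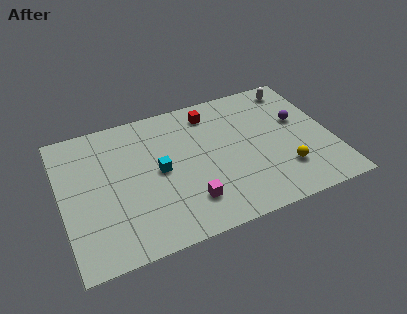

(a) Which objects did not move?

the cyan cube and the white capsule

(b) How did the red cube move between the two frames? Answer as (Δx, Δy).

(2.1, 0.7)

From the two frames, the red cube sits at roughly (6.2, 7.2) before and (8.3, 7.9) after.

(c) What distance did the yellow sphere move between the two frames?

0.9

The yellow sphere was near (10.8, 2.5) before and (11.7, 2.5) after, so it travelled √(0.9² + 0.0²) ≈ 0.9 units.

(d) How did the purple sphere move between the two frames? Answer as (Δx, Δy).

(1.7, 1.1)

The purple sphere was at about (11.2, 4.6) and moved to about (12.9, 5.7).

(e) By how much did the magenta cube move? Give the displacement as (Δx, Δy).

(2.4, -0.5)

The magenta cube started near (4.1, 2.7) and ended near (6.5, 2.2).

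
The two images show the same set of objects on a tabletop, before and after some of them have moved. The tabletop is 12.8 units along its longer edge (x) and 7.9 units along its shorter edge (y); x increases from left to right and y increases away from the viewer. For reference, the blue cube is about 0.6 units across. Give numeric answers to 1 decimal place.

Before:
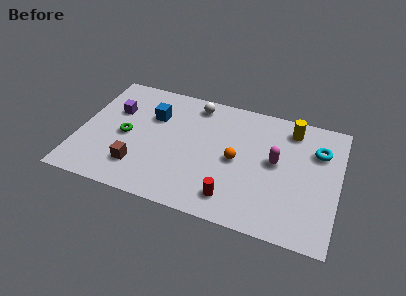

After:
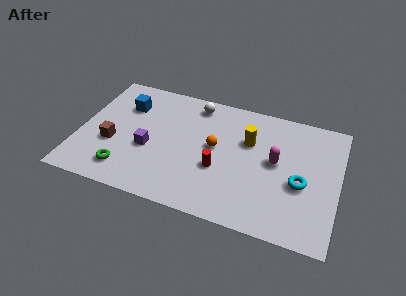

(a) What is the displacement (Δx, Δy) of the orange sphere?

(-1.1, 0.5)

The orange sphere started near (7.8, 3.8) and ended near (6.7, 4.3).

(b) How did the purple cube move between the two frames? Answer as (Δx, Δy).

(1.9, -2.0)

From the two frames, the purple cube sits at roughly (1.6, 5.2) before and (3.5, 3.2) after.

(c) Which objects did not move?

the magenta capsule and the white sphere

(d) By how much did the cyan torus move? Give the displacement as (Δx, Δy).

(-0.7, -2.3)

The cyan torus started near (11.7, 5.6) and ended near (11.0, 3.3).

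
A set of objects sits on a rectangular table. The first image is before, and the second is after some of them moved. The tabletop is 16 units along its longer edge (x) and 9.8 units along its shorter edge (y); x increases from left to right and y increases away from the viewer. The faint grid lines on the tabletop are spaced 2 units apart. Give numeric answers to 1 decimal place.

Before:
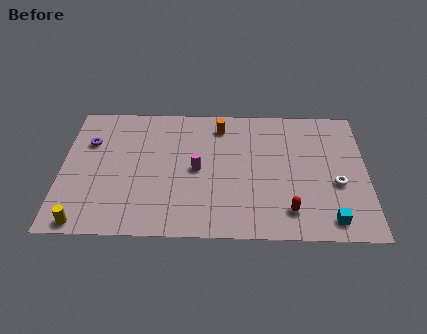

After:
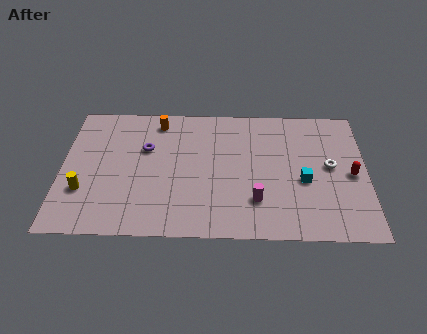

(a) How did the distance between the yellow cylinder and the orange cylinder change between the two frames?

-3.6

The distance was about 10.1 in the first image and 6.5 in the second, so they moved 3.6 units closer together.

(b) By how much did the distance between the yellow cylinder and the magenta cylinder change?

+2.0

They were about 7.0 units apart before and 9.0 after — 2.0 units further apart.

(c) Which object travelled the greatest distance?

the red capsule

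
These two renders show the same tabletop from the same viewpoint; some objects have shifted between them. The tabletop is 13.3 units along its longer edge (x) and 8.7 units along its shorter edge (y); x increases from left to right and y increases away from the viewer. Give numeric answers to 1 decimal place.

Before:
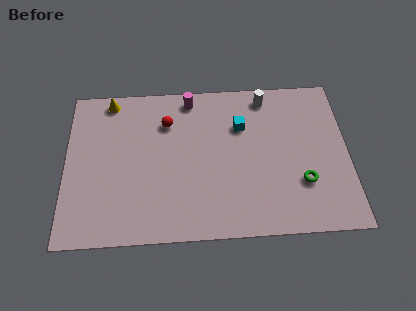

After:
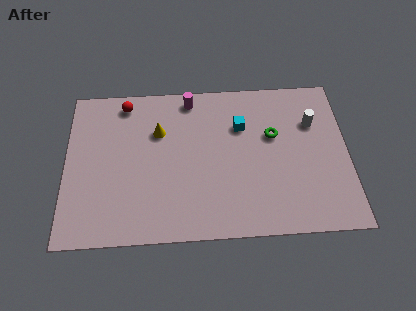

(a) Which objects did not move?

the magenta cylinder and the cyan cube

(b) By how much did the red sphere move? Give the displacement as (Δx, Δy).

(-2.0, 1.2)

The red sphere started near (4.8, 6.4) and ended near (2.8, 7.6).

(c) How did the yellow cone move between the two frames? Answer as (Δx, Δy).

(2.3, -1.9)

The yellow cone was at about (2.1, 7.8) and moved to about (4.4, 5.9).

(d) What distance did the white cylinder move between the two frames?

2.7

The white cylinder moved from about (9.5, 7.6) to (11.7, 6.0), a distance of √(2.2² + 1.6²) ≈ 2.7.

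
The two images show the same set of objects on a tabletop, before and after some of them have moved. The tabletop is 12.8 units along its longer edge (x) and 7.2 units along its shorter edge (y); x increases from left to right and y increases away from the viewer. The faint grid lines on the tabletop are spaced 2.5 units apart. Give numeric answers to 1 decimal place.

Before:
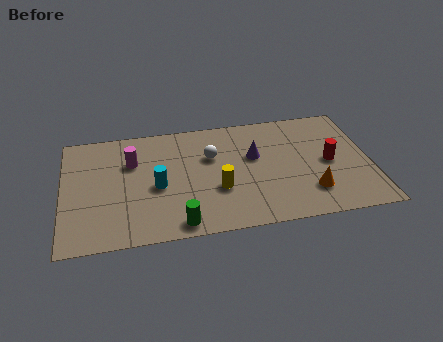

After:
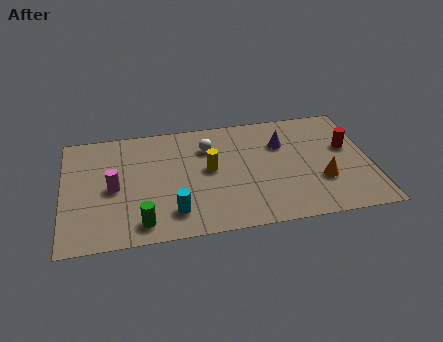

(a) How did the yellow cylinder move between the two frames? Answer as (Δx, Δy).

(-0.3, 1.3)

From the two frames, the yellow cylinder sits at roughly (6.4, 2.6) before and (6.1, 3.9) after.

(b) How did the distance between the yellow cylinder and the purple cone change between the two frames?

+0.9

They were about 2.4 units apart before and 3.3 after — 0.9 units further apart.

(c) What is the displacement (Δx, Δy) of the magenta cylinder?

(-0.8, -1.5)

From the two frames, the magenta cylinder sits at roughly (2.9, 4.9) before and (2.1, 3.4) after.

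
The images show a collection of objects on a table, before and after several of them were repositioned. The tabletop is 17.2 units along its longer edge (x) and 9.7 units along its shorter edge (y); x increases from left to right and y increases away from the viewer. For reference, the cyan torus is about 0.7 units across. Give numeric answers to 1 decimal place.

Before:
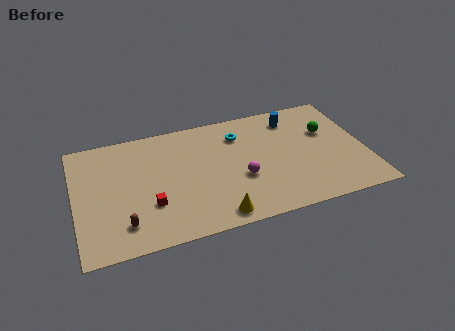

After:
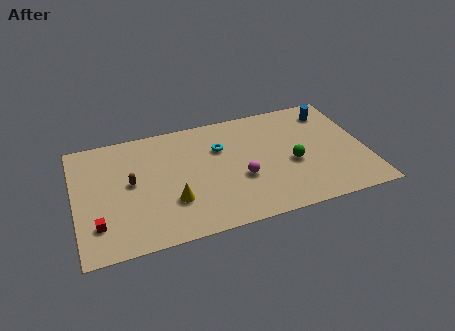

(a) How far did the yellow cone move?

3.1

The yellow cone moved from about (8.0, 1.1) to (5.6, 3.0), a distance of √(2.4² + 1.9²) ≈ 3.1.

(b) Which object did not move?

the magenta sphere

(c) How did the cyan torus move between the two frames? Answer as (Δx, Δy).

(-1.2, -0.8)

The cyan torus started near (9.9, 7.4) and ended near (8.7, 6.6).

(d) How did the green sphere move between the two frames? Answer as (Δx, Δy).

(-2.3, -2.1)

The green sphere started near (15.1, 6.2) and ended near (12.8, 4.1).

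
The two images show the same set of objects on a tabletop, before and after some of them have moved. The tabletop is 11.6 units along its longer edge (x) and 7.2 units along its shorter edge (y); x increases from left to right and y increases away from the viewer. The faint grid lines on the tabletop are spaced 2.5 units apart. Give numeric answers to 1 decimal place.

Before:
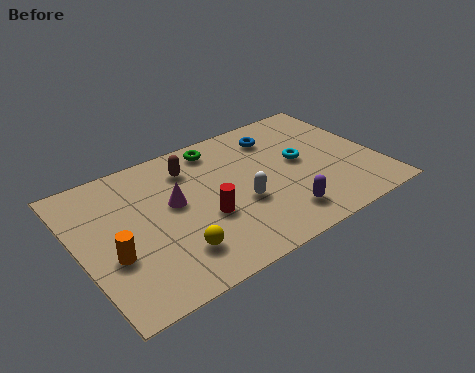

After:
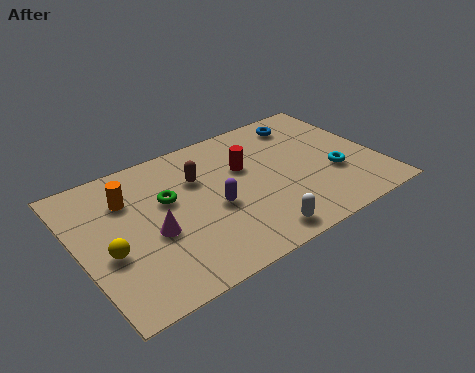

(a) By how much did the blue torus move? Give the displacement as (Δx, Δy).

(1.2, 0.3)

The blue torus started near (8.1, 5.7) and ended near (9.3, 6.0).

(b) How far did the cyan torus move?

1.7

From (8.7, 3.9) to (9.8, 2.6), the cyan torus covered √(1.1² + 1.3²) ≈ 1.7 units.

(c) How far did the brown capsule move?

0.7

The brown capsule moved from about (4.6, 5.6) to (4.8, 4.9), a distance of √(0.2² + 0.7²) ≈ 0.7.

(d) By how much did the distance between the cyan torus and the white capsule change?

+1.1

Before: roughly 2.8 units apart; after: 3.9. That's 1.1 units further apart.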